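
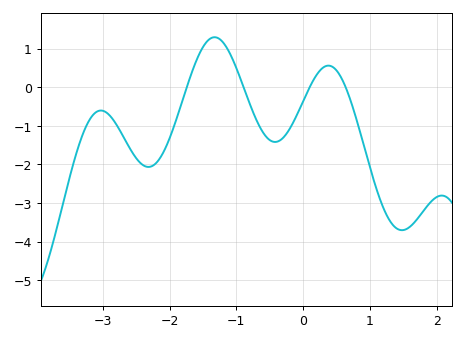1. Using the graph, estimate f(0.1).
0.009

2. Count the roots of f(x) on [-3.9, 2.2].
4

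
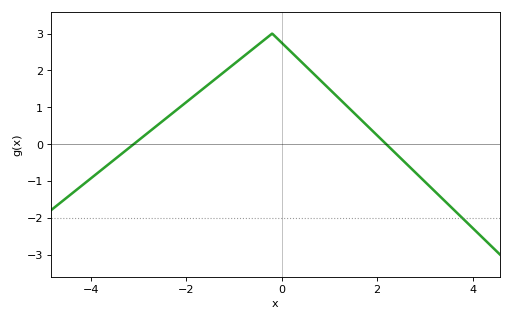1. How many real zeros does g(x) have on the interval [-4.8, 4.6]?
2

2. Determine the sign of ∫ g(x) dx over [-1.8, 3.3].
positive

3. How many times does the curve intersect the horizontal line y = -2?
1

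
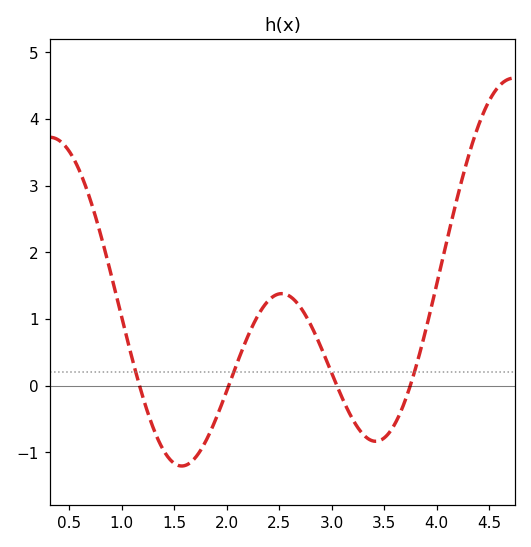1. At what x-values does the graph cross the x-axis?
1.2, 2, 3.1, 3.7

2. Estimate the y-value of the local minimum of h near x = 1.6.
-1.2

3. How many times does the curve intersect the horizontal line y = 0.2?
4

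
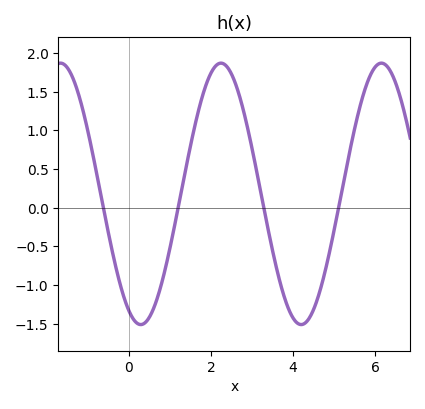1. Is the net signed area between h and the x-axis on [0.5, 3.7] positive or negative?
positive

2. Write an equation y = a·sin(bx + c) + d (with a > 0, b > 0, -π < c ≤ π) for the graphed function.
y = 1.69sin(1.6x - 2) + 0.18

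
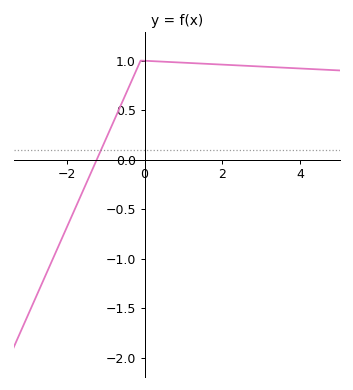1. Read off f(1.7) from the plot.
0.965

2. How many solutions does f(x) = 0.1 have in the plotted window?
1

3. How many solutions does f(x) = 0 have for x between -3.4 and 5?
1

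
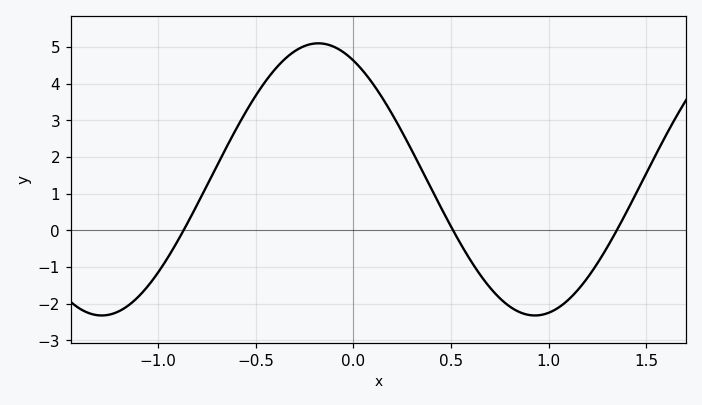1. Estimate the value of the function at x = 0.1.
4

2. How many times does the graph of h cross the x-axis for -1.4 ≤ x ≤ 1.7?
3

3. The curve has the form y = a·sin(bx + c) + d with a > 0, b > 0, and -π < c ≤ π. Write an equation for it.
y = 3.71sin(2.83x + 2.08) + 1.39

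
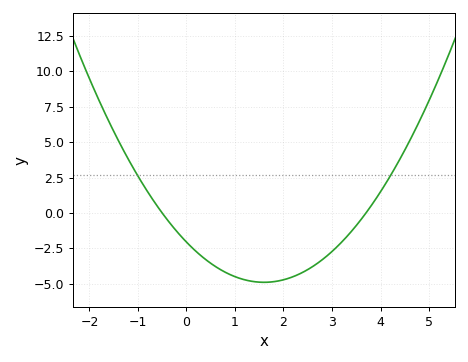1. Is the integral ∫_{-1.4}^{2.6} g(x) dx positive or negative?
negative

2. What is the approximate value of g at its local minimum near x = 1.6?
-4.8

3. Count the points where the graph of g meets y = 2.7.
2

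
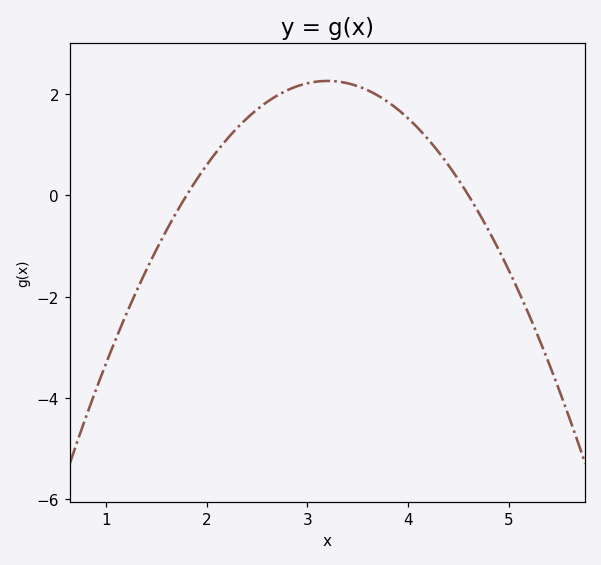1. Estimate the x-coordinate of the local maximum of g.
3.2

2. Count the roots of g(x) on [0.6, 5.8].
2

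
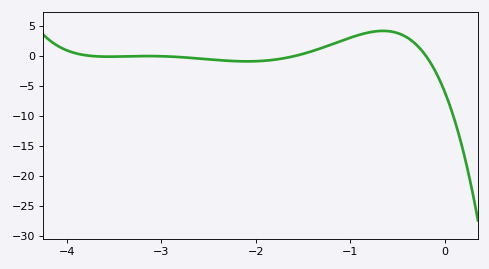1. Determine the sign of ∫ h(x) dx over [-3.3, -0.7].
positive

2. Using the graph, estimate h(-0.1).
-2.61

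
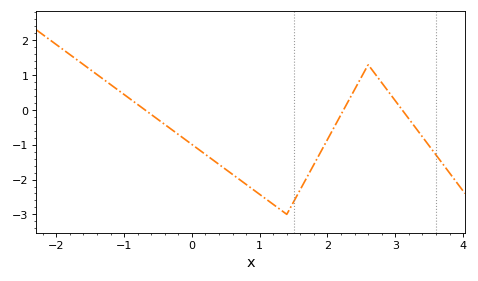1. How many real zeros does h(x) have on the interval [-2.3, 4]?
3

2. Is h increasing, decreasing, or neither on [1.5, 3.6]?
neither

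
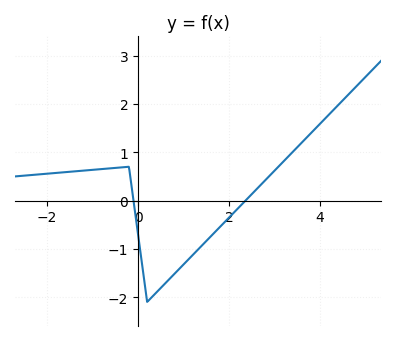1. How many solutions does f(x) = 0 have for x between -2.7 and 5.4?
2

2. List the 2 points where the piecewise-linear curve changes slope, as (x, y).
(-0.2, 0.7); (0.2, -2.1)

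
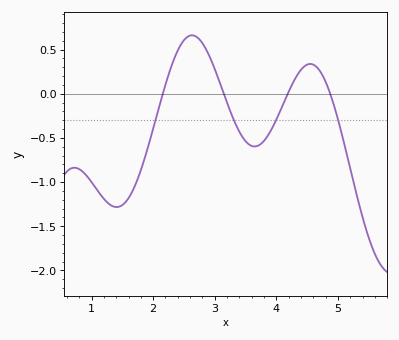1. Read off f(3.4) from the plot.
-0.45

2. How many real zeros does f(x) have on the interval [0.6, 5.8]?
4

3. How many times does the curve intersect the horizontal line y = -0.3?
4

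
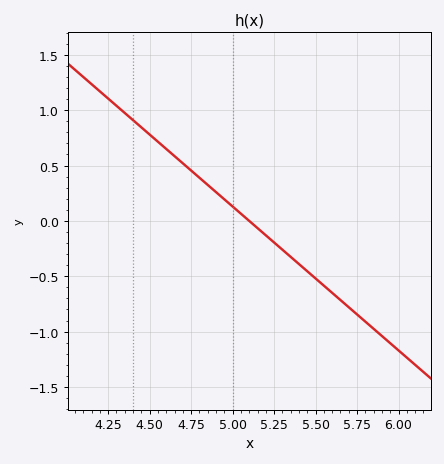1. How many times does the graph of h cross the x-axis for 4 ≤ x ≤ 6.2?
1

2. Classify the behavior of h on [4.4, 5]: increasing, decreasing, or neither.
decreasing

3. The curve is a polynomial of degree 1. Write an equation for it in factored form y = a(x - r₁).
y = -1.3(x - 5.1)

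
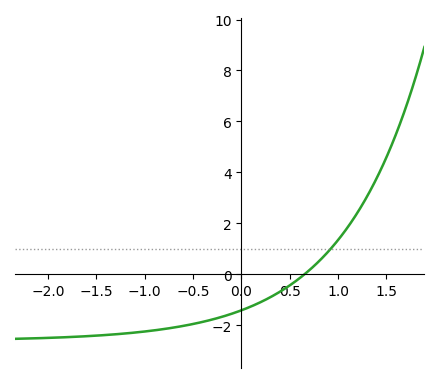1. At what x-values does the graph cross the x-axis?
0.7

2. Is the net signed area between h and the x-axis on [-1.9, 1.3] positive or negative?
negative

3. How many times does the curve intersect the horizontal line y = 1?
1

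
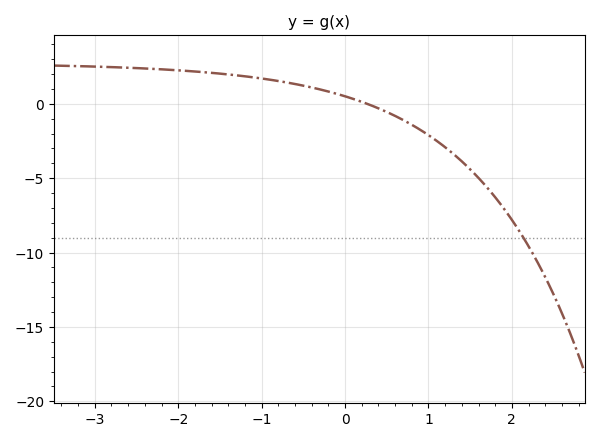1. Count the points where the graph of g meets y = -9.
1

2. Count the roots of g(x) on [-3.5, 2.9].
1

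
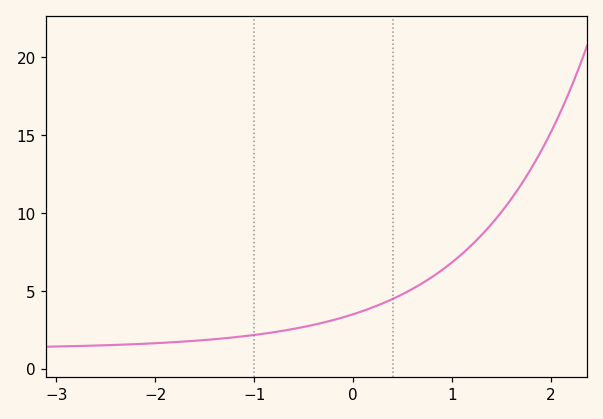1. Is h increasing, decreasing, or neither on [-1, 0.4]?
increasing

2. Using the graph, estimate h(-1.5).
1.84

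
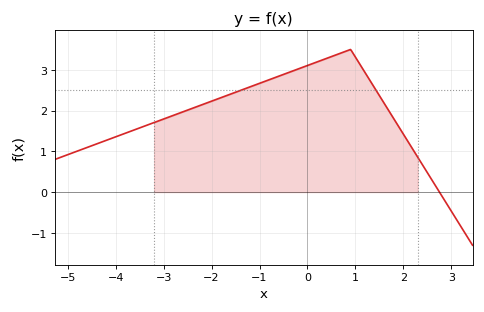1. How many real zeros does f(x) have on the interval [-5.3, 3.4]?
1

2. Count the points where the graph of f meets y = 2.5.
2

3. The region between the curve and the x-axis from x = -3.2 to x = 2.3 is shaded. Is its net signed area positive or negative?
positive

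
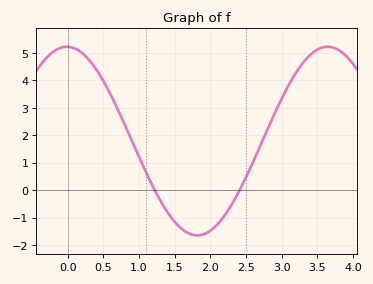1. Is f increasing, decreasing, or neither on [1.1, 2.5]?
neither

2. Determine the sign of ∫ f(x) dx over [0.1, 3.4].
positive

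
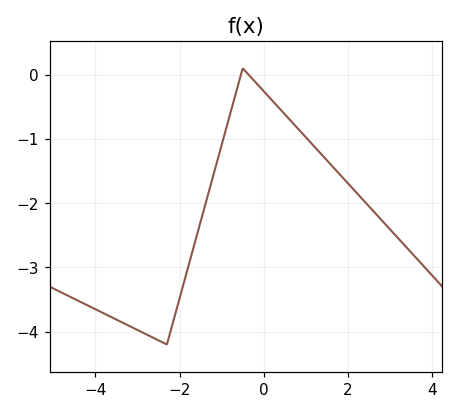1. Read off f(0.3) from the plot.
-0.5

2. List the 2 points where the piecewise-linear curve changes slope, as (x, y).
(-2.3, -4.2); (-0.5, 0.1)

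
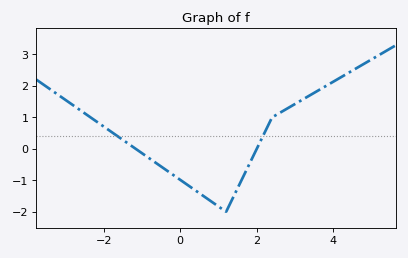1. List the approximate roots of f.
-1.16, 2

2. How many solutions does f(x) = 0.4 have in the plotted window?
2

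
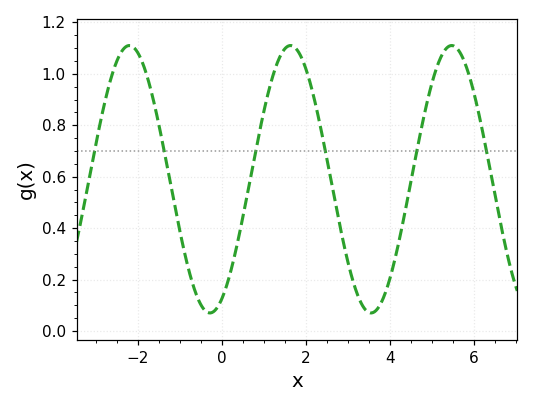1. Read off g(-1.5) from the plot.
0.806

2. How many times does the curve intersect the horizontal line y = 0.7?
6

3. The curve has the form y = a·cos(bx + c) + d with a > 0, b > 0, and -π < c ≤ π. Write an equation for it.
y = 0.52cos(1.64x - 2.68) + 0.59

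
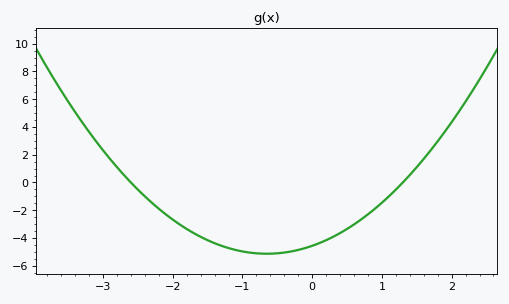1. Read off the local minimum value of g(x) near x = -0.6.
-5.2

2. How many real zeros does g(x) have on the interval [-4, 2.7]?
2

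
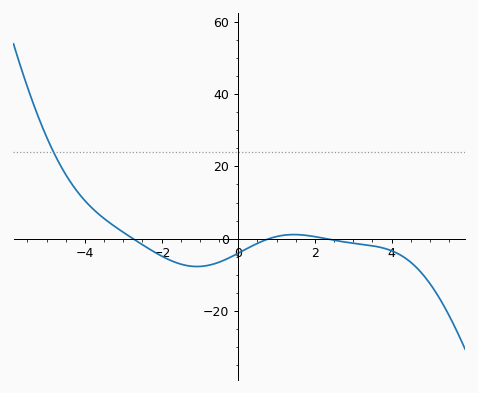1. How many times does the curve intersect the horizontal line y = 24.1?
1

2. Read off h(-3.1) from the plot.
2.49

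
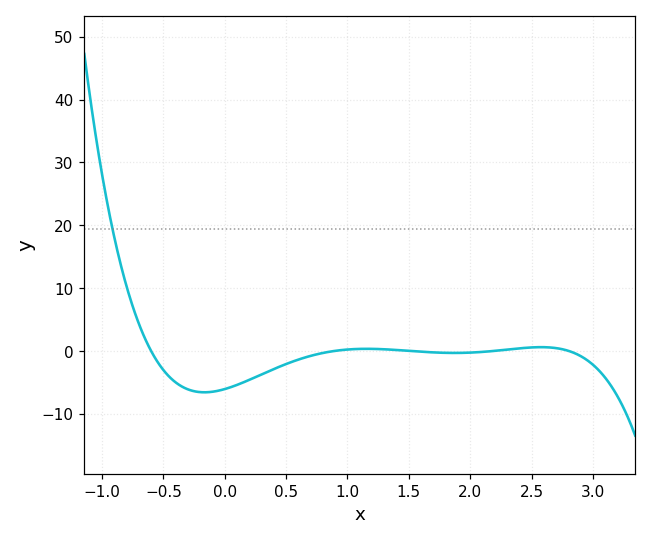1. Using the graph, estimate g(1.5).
0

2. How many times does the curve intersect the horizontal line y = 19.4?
1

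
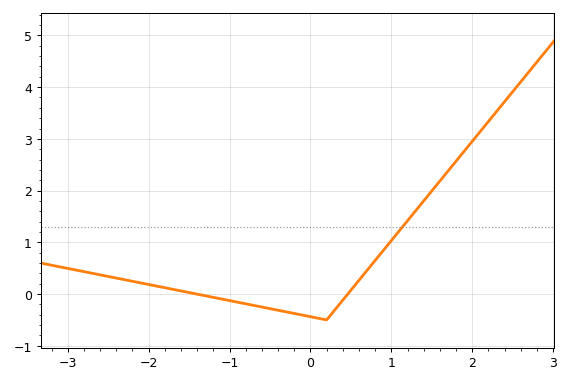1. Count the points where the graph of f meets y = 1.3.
1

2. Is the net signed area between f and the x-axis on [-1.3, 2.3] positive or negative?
positive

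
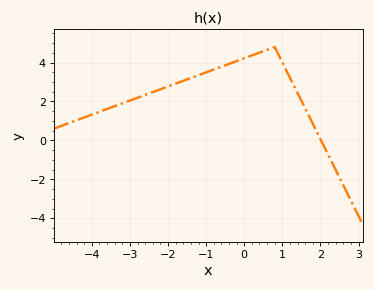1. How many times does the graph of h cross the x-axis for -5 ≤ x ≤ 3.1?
1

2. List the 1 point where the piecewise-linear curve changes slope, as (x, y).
(0.8, 4.8)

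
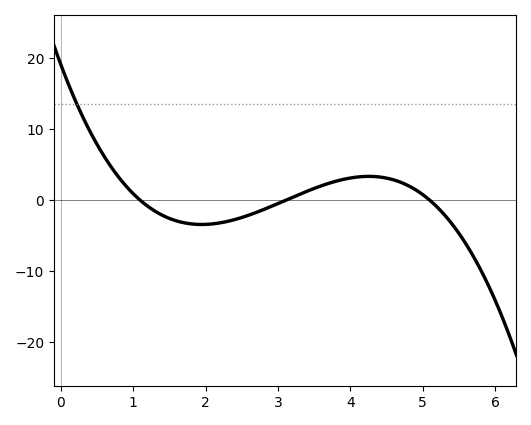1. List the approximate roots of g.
1.1, 3.1, 5.1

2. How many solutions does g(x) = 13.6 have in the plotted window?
1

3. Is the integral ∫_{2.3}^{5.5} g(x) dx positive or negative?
positive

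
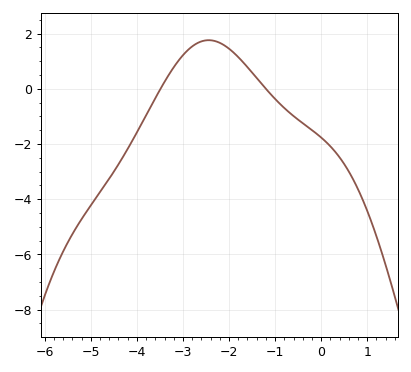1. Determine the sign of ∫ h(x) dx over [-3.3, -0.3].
positive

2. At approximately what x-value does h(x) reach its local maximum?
-2.4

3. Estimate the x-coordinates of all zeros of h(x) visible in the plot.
-3.4, -1.2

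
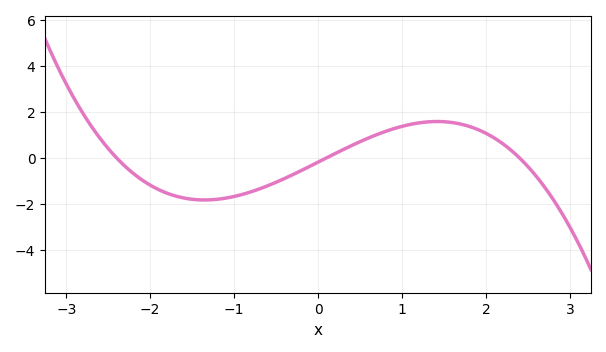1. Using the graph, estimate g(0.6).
0.864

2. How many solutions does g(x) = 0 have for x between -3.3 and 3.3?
3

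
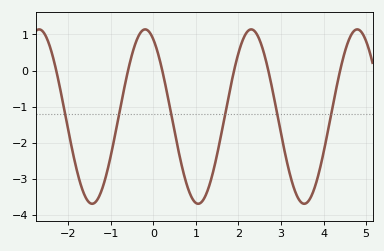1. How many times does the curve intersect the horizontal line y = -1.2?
6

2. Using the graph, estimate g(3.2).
-2.8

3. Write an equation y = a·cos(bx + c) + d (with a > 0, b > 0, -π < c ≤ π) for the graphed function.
y = 2.41cos(2.5x + 0.49) - 1.27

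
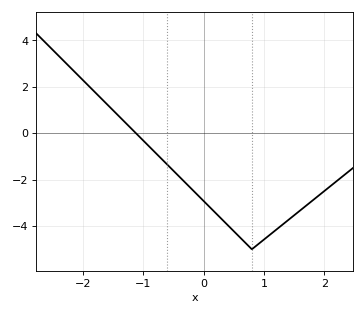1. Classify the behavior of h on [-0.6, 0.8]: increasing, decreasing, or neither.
decreasing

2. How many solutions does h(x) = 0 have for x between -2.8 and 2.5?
1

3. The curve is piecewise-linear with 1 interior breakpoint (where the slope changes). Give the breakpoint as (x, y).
(0.8, -5)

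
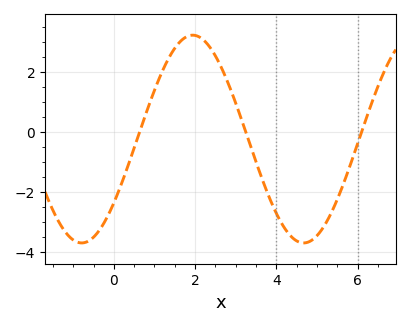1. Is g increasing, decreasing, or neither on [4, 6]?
neither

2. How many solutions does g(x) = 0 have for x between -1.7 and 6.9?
3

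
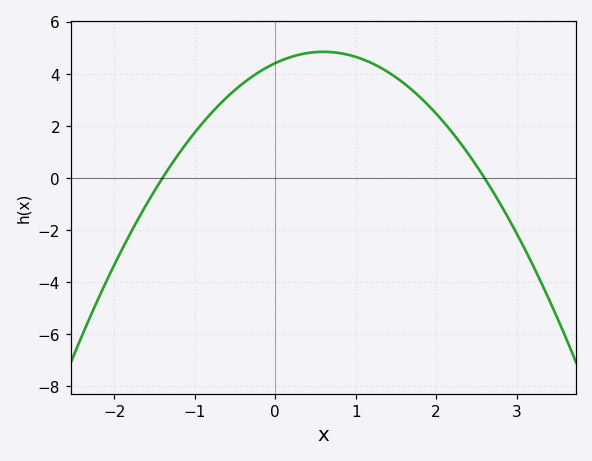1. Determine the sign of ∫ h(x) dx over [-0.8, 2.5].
positive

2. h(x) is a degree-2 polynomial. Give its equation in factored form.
y = -1.21(x + 1.4)(x - 2.6)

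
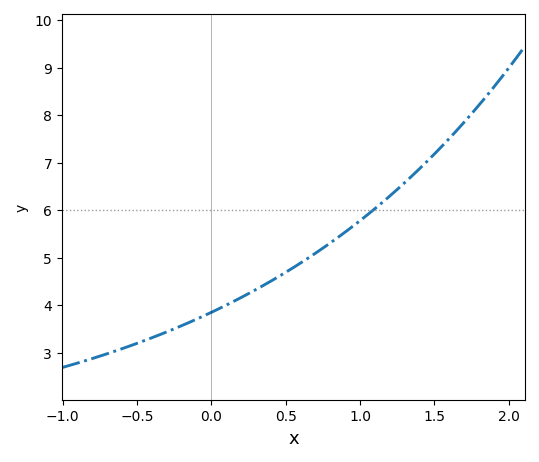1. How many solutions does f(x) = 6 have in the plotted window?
1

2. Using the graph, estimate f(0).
3.8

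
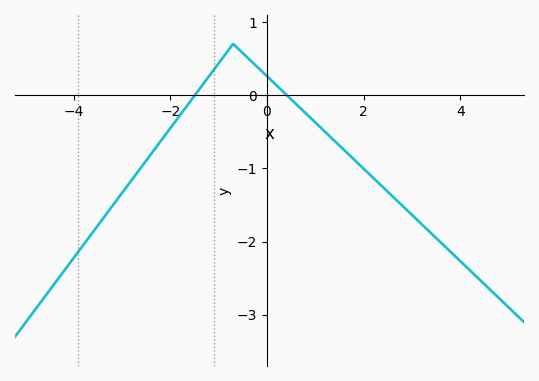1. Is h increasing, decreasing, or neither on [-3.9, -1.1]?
increasing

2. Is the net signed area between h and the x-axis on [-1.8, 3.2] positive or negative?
negative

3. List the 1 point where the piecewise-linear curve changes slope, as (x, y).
(-0.7, 0.7)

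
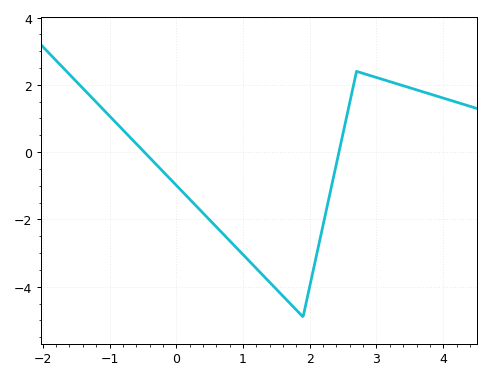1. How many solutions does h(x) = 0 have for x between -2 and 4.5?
2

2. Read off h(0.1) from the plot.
-1.2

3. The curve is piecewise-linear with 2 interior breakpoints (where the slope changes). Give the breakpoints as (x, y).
(1.9, -4.9); (2.7, 2.4)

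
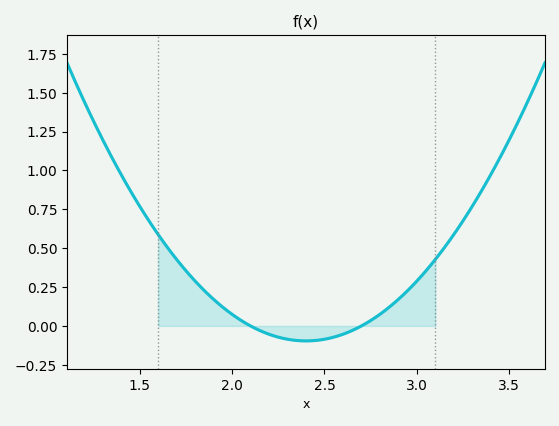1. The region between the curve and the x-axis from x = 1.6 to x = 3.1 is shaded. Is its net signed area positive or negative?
positive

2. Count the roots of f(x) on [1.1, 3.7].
2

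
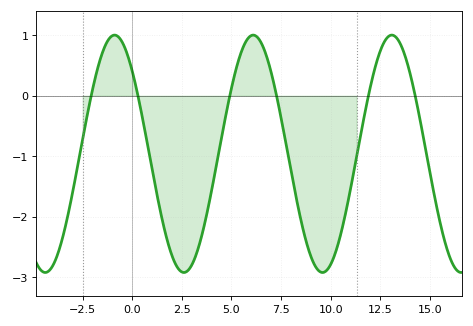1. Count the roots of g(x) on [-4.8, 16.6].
6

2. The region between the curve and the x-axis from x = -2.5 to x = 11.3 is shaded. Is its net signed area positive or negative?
negative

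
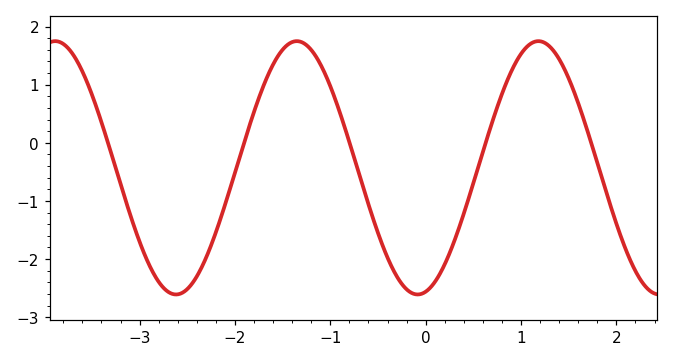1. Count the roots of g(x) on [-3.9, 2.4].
5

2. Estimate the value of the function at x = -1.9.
0.024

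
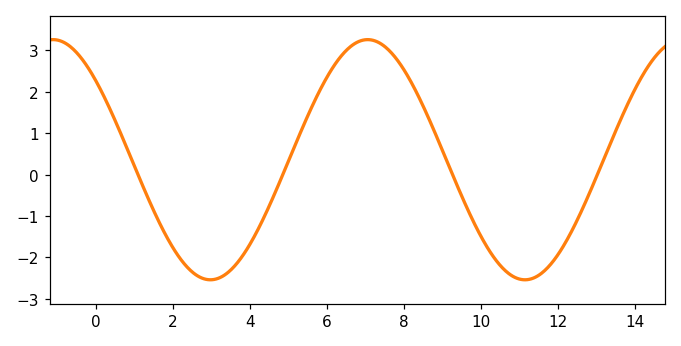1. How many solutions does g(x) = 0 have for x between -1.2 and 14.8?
4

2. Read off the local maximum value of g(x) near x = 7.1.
3.3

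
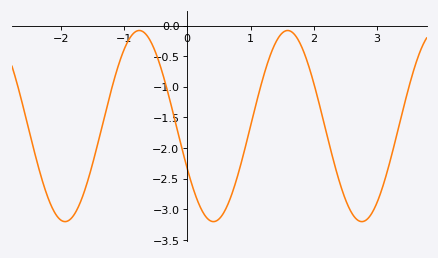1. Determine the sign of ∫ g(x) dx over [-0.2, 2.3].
negative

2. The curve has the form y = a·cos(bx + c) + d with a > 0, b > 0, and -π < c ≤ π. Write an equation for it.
y = 1.56cos(2.68x + 2.03) - 1.64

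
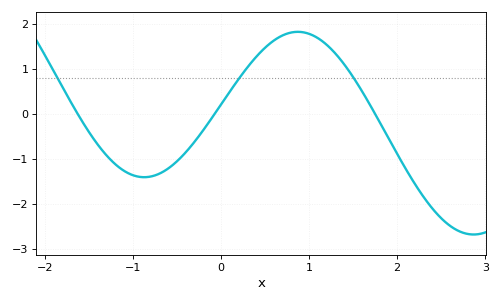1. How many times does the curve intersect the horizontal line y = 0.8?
3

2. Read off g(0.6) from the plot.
1.62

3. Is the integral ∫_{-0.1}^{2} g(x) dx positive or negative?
positive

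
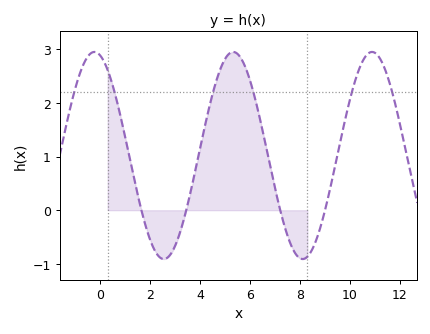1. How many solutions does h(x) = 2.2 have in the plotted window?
6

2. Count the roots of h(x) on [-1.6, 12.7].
4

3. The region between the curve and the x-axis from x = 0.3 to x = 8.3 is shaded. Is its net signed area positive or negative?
positive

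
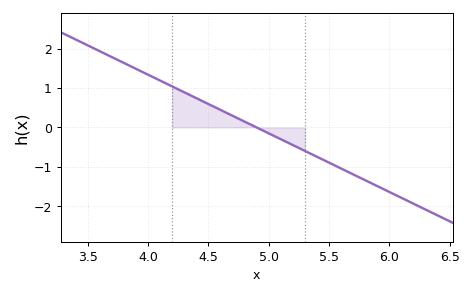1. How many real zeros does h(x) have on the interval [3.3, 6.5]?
1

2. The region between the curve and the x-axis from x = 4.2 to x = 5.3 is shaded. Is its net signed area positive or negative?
positive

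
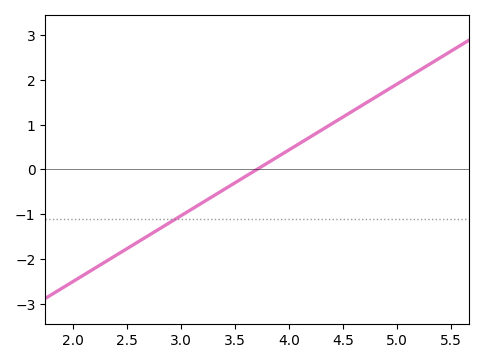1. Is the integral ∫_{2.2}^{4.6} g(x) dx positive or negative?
negative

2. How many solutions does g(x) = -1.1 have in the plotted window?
1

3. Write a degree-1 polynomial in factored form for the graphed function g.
y = 1.47(x - 3.7)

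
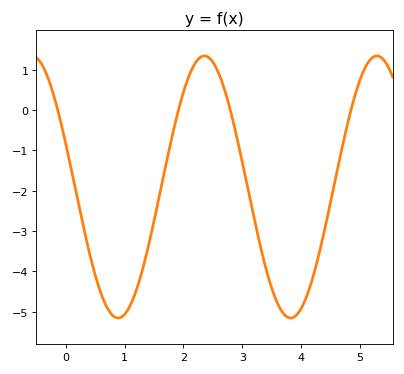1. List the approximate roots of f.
-0.1, 1.9, 2.8, 4.9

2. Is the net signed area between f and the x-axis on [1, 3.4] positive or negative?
negative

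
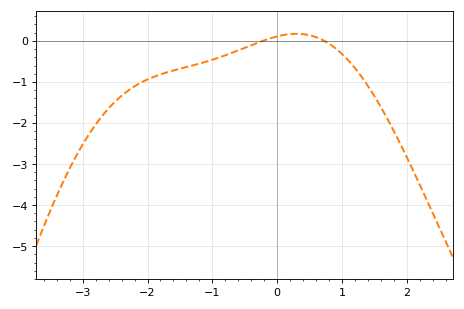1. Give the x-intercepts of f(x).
-0.226, 0.726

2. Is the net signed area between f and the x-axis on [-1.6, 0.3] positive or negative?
negative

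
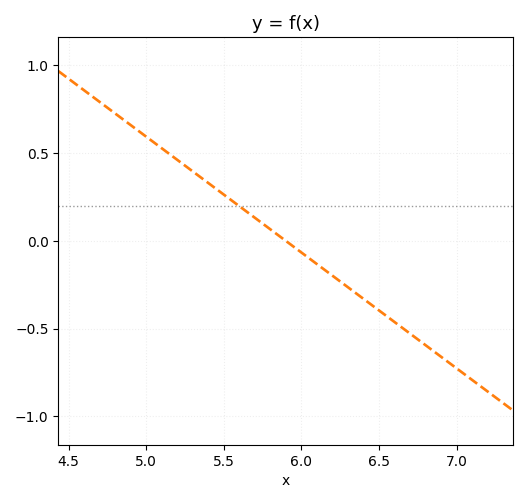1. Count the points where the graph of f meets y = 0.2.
1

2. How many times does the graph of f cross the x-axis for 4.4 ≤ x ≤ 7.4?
1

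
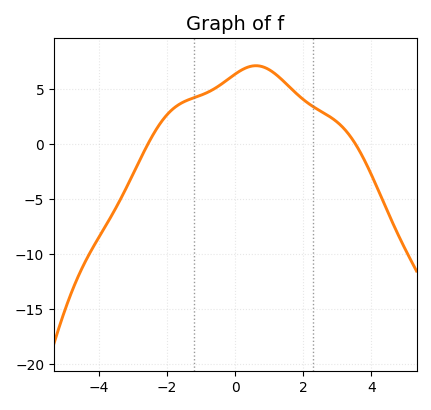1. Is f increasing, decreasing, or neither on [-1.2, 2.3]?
neither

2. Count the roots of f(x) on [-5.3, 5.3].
2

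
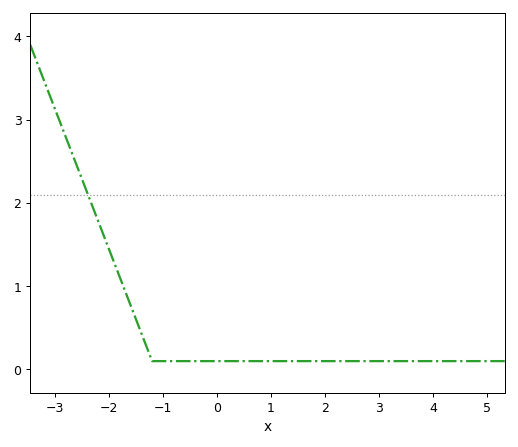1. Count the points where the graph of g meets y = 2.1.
1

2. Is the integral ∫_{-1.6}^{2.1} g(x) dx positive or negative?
positive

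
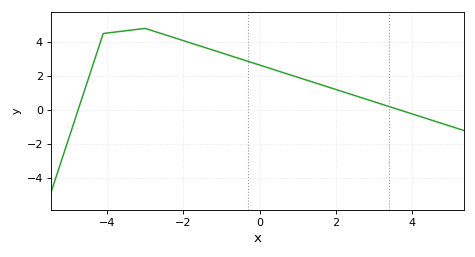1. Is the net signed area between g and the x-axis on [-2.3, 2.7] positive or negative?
positive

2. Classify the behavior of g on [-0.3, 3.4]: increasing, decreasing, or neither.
decreasing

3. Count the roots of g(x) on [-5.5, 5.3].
2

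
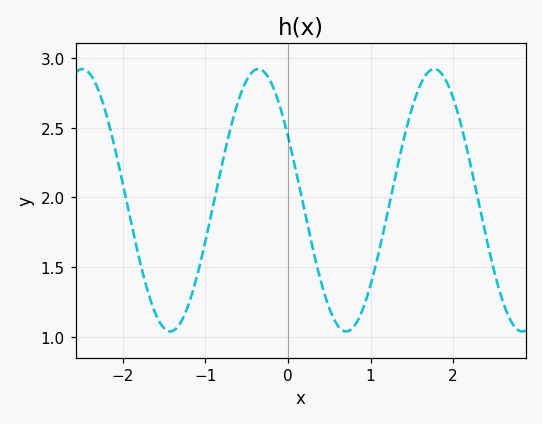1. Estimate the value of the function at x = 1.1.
1.6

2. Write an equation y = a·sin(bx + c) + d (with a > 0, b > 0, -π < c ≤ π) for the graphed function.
y = 0.94sin(3x + 2.6) + 1.98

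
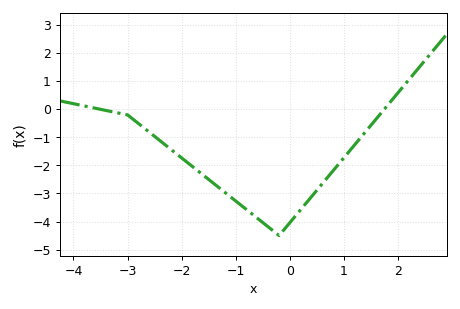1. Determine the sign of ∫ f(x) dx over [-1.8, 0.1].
negative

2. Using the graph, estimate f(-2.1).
-1.58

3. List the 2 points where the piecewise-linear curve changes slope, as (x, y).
(-3, -0.2); (-0.2, -4.5)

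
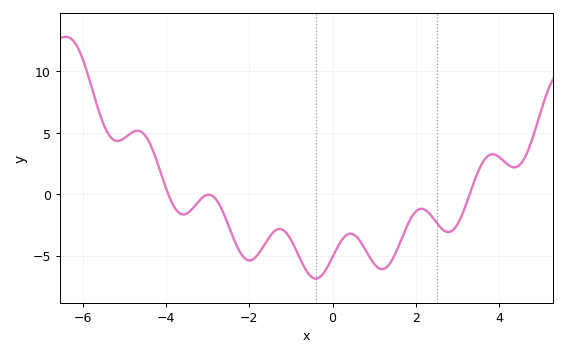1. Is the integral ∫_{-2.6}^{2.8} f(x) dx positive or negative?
negative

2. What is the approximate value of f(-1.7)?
-4.46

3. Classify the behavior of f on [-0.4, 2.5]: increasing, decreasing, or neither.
neither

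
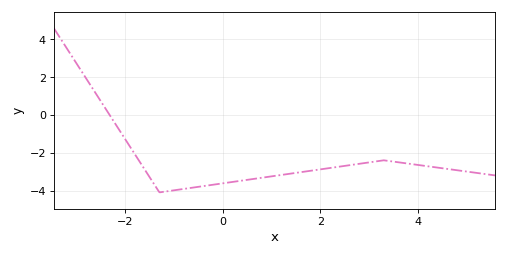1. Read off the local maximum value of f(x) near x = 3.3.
-2.4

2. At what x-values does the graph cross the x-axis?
-2.32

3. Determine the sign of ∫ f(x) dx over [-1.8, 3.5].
negative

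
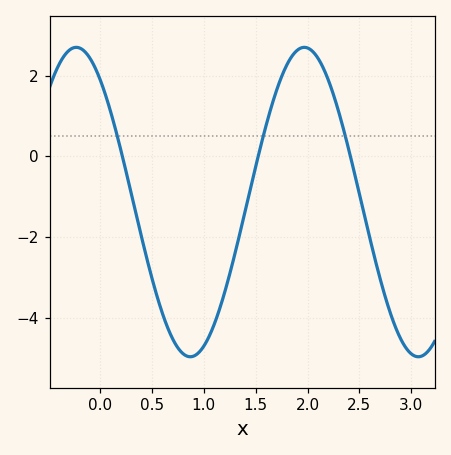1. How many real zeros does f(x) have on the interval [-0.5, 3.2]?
3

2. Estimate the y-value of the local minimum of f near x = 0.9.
-5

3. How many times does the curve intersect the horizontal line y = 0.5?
3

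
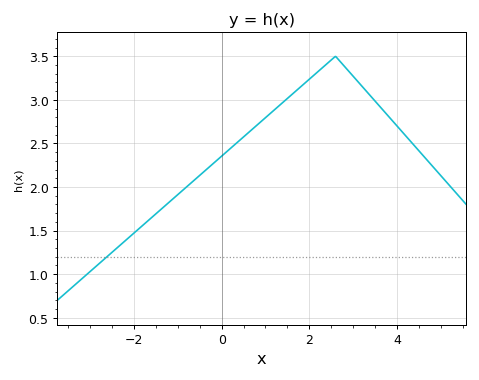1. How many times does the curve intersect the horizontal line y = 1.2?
1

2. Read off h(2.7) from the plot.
3.44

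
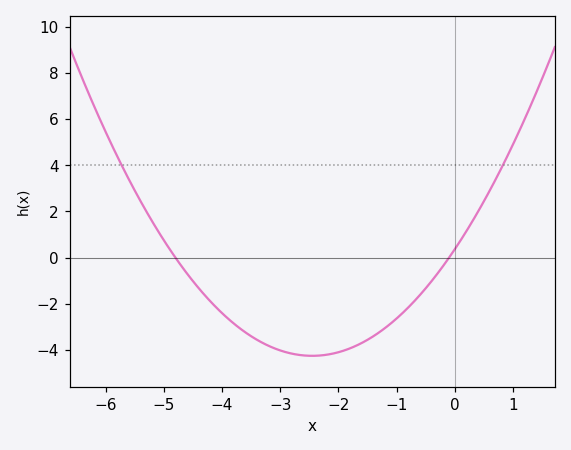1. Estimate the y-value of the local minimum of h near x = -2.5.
-4.2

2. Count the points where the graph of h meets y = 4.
2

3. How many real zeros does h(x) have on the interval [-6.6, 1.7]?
2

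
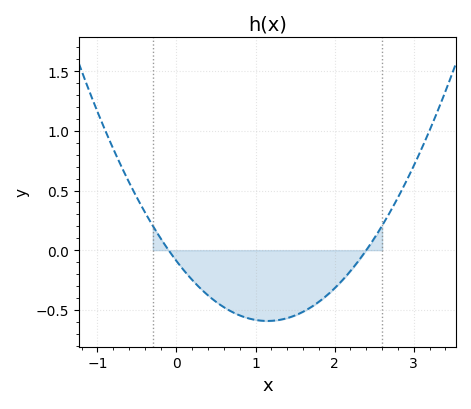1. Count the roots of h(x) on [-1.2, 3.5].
2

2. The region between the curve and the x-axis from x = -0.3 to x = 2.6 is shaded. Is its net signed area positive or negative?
negative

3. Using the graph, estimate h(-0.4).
0.319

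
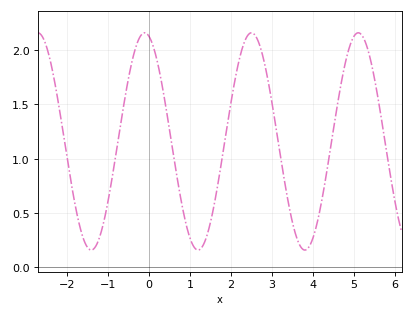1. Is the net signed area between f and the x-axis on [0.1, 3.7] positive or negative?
positive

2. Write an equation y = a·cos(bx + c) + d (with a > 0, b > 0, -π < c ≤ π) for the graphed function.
y = 1cos(2.4x + 0.27) + 1.16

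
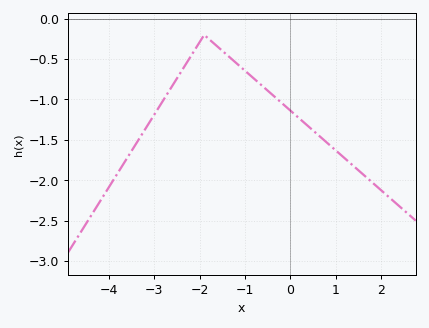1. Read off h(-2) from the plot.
-0.29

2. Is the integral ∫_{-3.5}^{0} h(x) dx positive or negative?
negative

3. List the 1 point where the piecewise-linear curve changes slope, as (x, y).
(-1.9, -0.2)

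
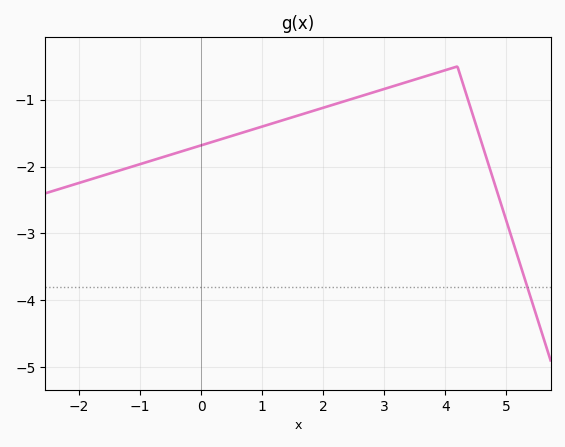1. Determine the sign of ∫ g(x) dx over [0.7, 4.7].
negative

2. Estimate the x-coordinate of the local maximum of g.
4.2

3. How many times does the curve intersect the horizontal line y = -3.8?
1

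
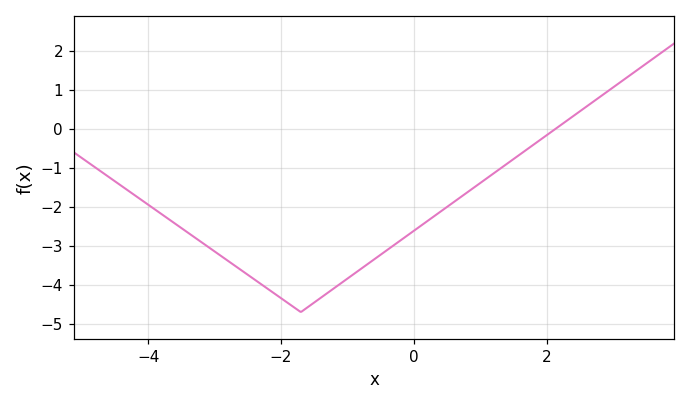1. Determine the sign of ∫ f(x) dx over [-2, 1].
negative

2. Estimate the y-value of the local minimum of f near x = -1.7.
-4.7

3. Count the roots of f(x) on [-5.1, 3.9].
1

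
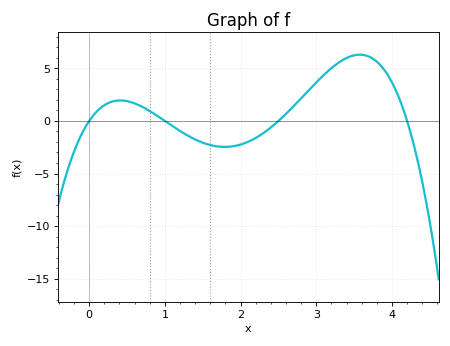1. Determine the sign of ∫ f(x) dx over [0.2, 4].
positive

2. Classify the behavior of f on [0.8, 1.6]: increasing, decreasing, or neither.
decreasing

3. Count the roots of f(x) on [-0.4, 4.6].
4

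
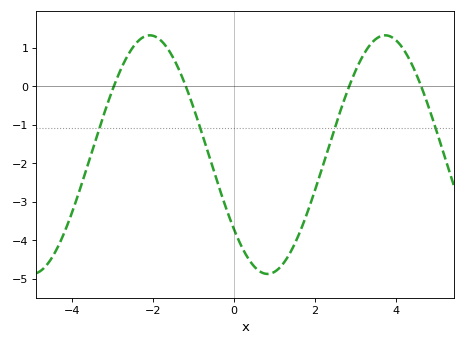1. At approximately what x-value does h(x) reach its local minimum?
0.832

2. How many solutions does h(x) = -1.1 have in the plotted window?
4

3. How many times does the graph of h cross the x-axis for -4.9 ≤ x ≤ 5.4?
4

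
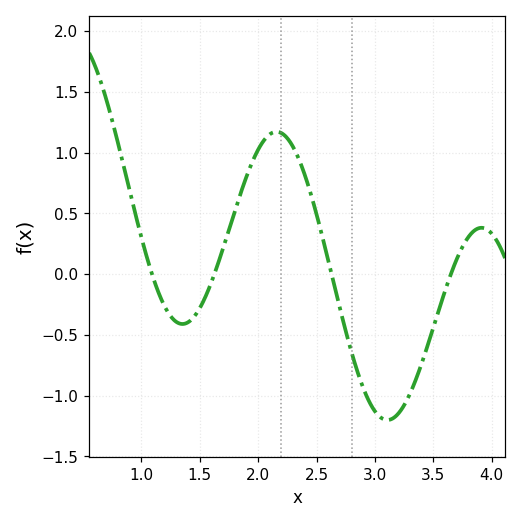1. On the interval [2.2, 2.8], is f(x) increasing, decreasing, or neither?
decreasing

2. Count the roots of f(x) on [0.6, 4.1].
4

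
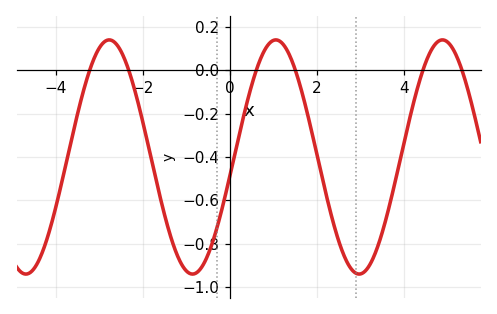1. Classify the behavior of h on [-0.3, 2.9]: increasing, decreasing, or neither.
neither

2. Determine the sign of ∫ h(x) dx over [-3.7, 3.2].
negative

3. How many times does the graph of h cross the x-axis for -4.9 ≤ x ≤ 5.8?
6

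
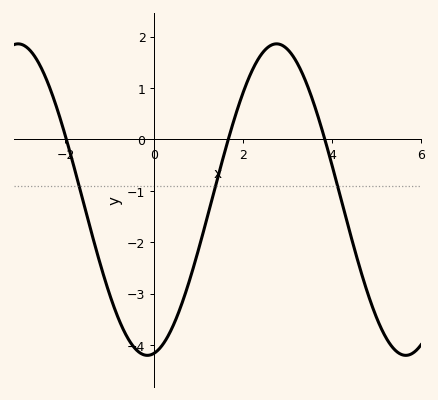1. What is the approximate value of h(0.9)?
-2.43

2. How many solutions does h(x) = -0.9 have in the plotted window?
3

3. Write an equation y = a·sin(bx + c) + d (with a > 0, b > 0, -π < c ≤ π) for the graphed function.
y = 3.03sin(1.08x - 1.4) - 1.17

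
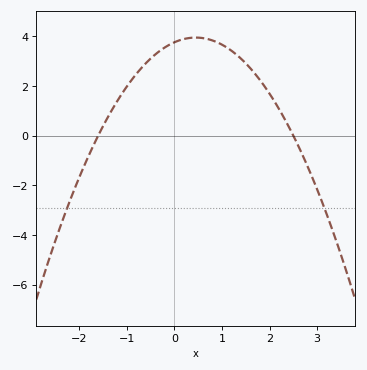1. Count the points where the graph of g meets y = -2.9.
2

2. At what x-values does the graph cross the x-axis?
-1.6, 2.5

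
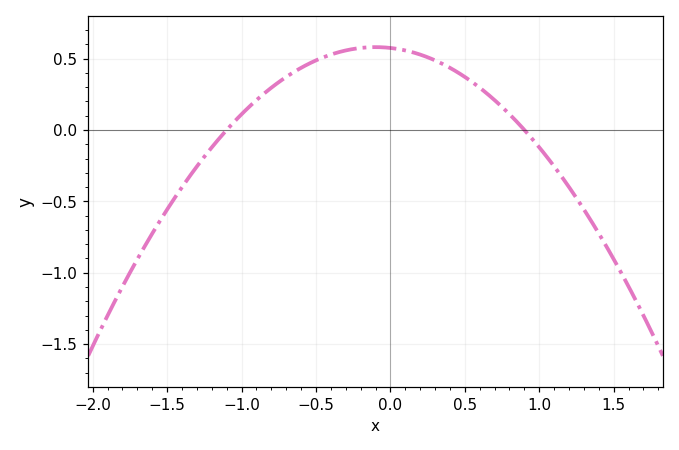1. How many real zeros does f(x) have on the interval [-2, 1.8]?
2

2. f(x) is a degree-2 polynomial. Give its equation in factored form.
y = -0.58(x + 1.1)(x - 0.9)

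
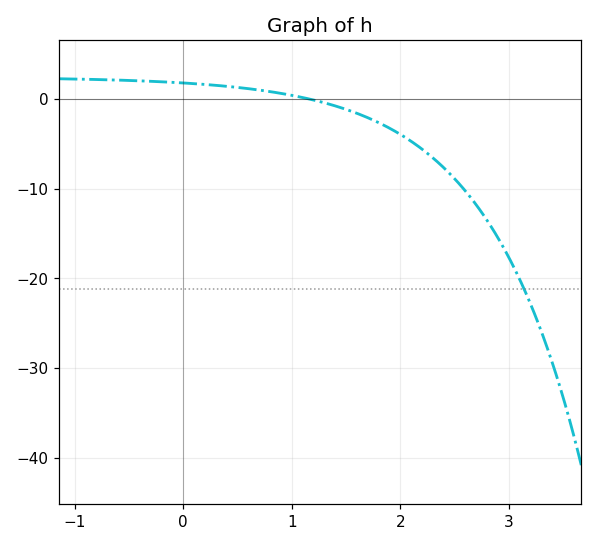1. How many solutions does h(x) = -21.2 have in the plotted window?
1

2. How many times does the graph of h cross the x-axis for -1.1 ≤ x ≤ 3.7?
1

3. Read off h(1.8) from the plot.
-3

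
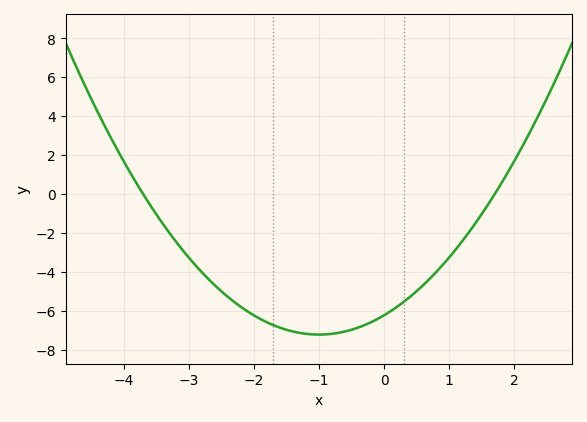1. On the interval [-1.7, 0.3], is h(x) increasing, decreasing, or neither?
neither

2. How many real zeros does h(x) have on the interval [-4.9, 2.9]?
2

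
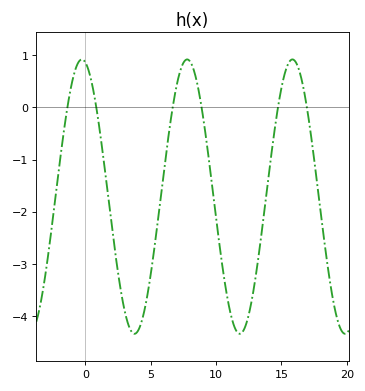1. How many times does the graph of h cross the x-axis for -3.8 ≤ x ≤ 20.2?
6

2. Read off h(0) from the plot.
0.863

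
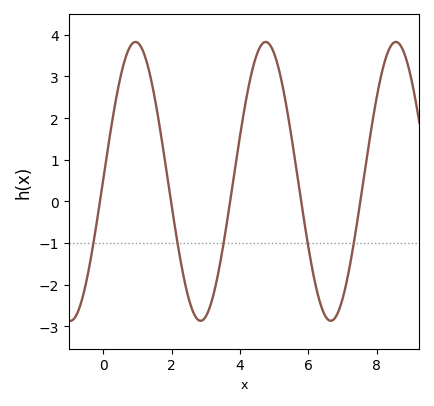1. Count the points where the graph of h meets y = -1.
5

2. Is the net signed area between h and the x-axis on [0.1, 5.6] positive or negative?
positive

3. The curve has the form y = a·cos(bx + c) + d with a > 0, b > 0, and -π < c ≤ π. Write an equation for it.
y = 3.35cos(1.6x - 1.6) + 0.48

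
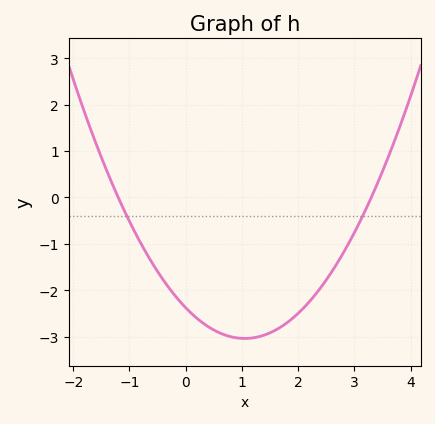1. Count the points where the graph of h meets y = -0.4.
2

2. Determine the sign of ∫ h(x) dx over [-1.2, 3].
negative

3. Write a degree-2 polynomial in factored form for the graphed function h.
y = 0.6(x + 1.2)(x - 3.3)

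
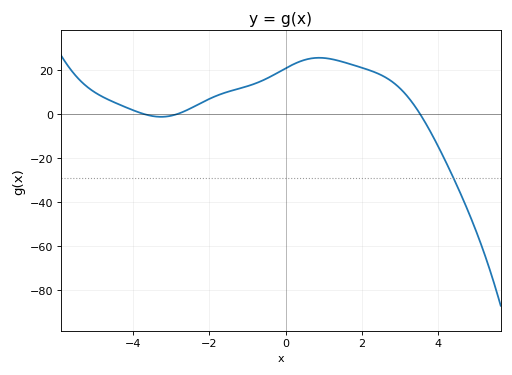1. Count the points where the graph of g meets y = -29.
1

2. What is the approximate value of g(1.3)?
24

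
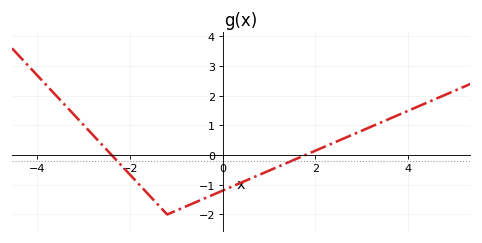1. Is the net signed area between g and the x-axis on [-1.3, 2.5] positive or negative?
negative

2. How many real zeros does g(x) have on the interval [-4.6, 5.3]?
2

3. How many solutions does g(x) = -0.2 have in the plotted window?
2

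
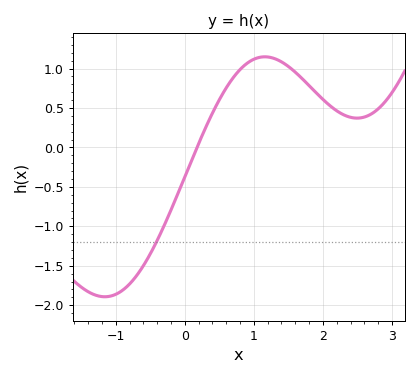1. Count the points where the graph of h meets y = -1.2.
1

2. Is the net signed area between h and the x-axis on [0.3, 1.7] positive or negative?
positive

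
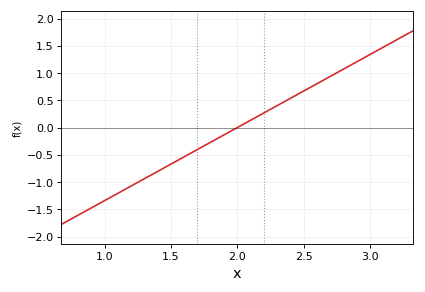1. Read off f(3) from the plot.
1.35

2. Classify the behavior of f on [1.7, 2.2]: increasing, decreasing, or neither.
increasing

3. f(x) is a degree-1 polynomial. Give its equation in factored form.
y = 1.34(x - 2)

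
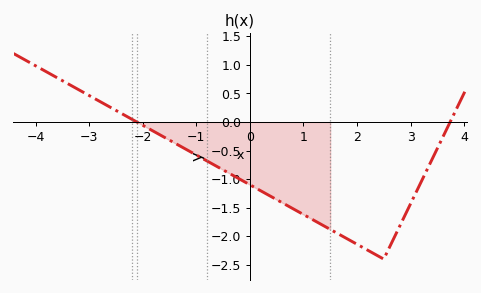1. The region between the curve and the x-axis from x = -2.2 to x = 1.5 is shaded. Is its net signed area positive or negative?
negative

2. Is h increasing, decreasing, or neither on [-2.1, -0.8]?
decreasing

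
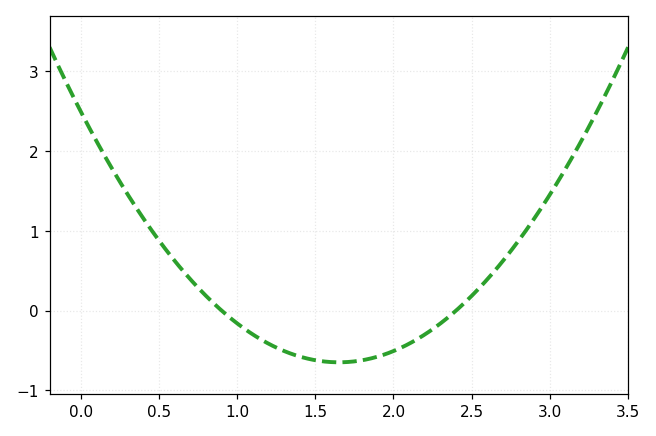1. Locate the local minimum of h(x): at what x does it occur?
1.65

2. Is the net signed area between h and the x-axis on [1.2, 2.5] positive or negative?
negative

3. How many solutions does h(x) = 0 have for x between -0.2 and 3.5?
2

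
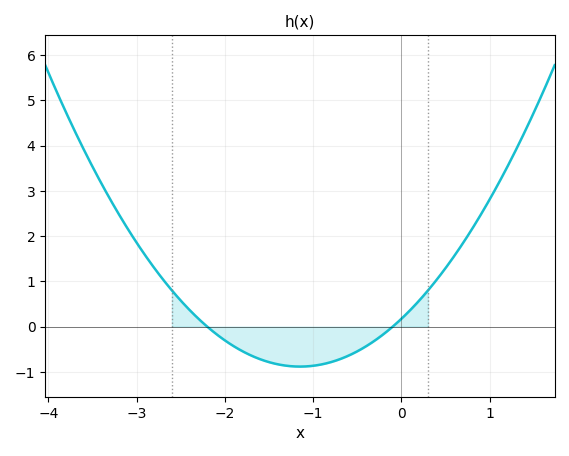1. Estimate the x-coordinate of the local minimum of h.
-1.1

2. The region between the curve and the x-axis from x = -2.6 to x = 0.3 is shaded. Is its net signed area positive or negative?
negative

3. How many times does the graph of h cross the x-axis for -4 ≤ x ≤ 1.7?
2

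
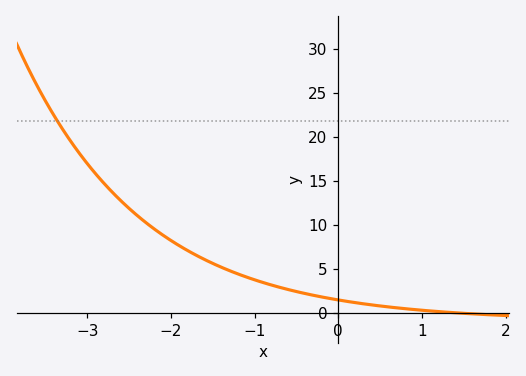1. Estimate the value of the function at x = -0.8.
3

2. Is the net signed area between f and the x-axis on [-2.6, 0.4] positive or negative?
positive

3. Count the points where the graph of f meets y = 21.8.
1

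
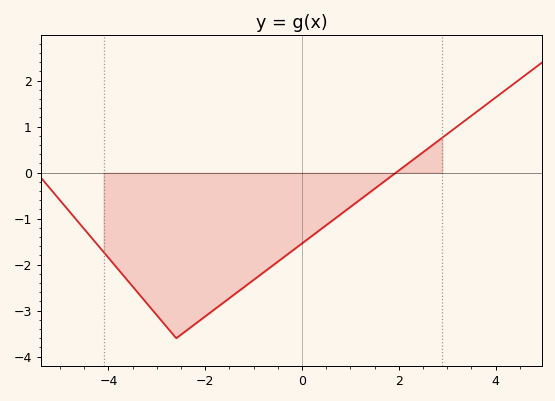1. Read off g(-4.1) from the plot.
-1.7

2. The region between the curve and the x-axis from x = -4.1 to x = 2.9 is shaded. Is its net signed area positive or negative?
negative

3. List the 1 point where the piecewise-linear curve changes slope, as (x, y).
(-2.6, -3.6)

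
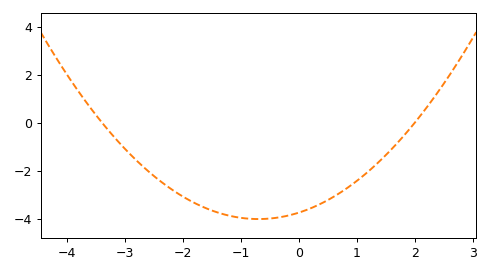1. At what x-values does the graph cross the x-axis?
-3.4, 2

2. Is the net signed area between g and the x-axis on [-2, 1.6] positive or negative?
negative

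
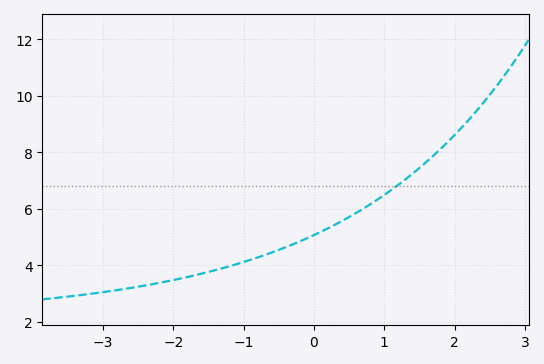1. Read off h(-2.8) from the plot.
3.2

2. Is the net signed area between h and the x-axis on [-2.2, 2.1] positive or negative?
positive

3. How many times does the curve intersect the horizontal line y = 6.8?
1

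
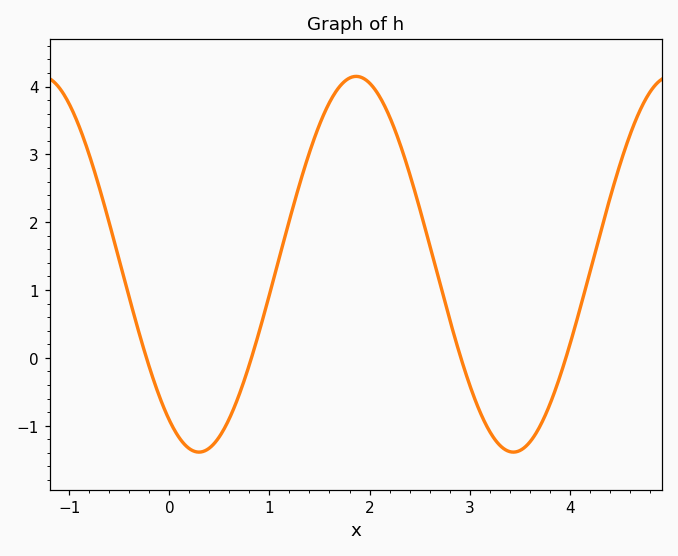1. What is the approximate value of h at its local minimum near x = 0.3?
-1.39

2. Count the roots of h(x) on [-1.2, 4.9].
4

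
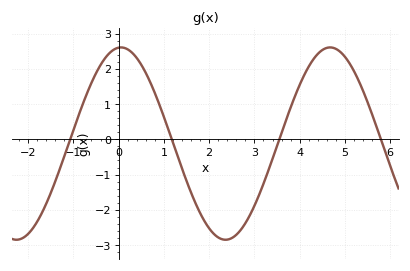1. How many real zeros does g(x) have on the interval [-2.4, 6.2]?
4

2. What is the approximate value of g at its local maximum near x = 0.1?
2.61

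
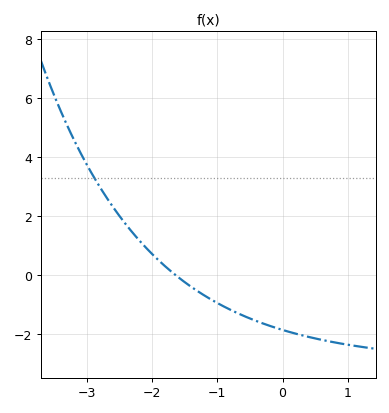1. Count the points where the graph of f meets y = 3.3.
1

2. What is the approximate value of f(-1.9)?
0.6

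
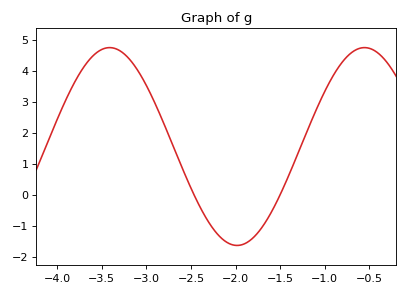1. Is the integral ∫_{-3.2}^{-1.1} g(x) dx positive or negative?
positive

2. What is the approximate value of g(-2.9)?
2.93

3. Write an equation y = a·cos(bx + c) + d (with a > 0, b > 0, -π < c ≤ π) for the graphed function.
y = 3.19cos(2.2x + 1.22) + 1.55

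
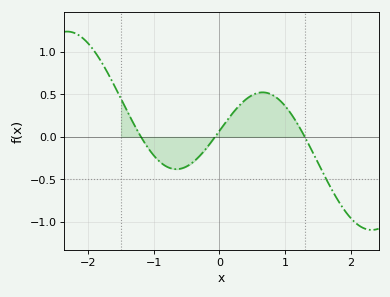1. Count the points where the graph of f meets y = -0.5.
1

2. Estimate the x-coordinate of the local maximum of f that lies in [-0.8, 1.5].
0.7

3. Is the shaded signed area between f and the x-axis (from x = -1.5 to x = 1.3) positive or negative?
positive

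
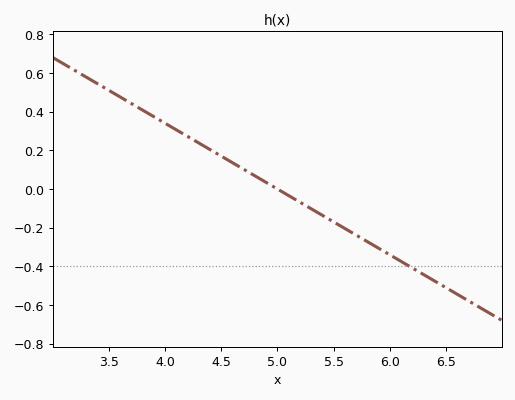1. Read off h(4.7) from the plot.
0.1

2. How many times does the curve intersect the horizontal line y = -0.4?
1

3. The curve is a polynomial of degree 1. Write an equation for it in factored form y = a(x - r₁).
y = -0.34(x - 5)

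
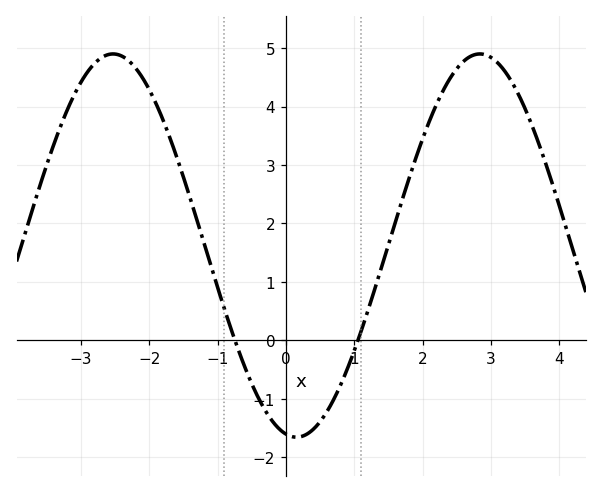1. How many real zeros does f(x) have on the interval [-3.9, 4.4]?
2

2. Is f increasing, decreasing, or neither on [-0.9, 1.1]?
neither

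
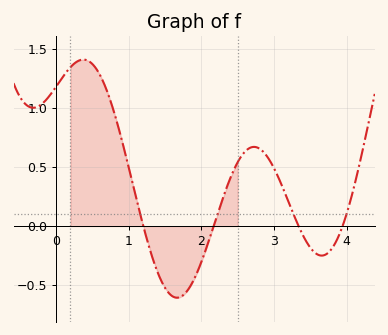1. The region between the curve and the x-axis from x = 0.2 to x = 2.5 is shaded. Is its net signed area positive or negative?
positive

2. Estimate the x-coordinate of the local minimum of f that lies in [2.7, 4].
3.65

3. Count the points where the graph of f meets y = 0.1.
4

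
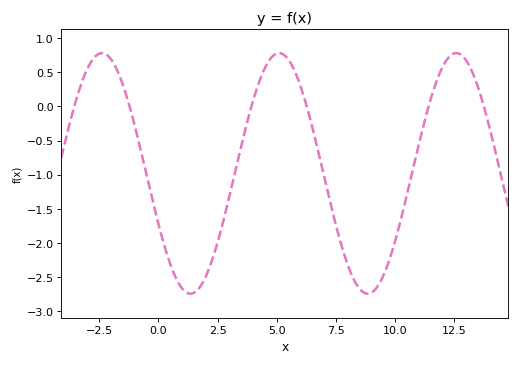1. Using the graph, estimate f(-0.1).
-1.58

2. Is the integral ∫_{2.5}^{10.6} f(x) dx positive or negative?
negative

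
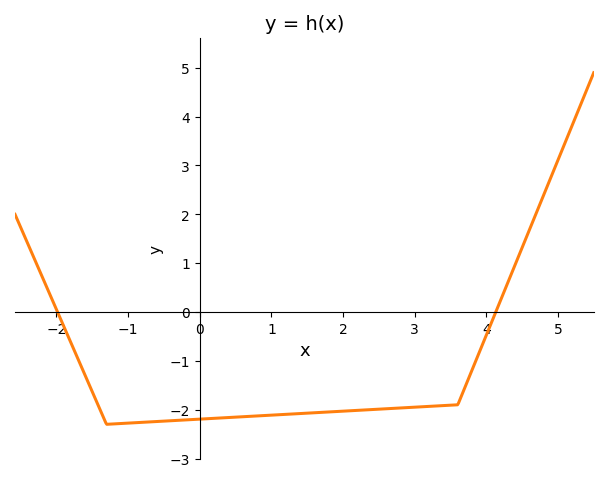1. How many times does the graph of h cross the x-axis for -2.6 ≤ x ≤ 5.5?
2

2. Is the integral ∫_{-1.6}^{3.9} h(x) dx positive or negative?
negative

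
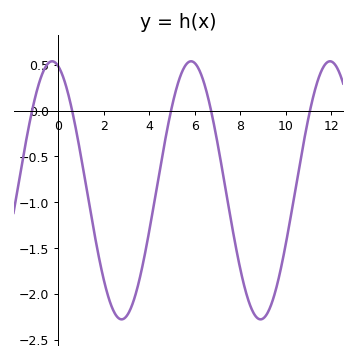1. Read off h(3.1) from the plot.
-2.21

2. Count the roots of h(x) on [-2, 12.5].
5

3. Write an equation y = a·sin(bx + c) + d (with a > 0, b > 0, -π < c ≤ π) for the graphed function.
y = 1.41sin(1.03x + 1.84) - 0.87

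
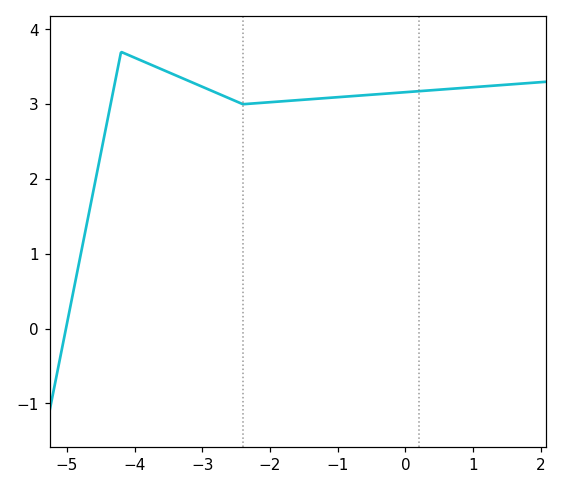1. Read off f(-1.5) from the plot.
3.1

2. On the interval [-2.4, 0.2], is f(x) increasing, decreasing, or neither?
increasing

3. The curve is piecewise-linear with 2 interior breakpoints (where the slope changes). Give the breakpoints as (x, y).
(-4.2, 3.7); (-2.4, 3)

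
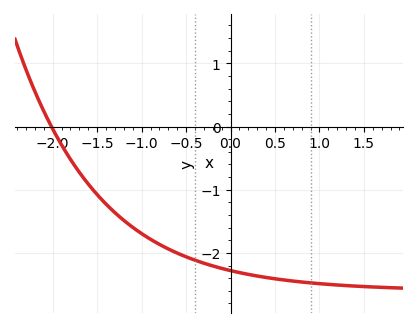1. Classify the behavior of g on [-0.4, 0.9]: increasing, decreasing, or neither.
decreasing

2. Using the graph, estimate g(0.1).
-2.3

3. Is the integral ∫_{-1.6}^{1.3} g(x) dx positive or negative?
negative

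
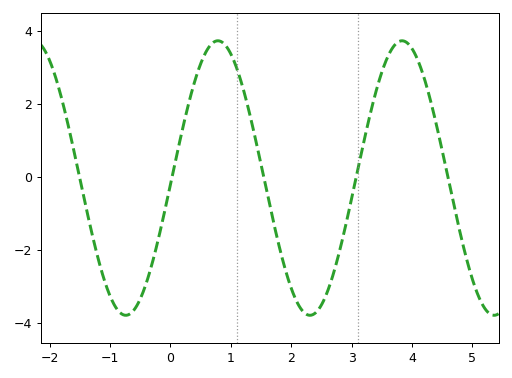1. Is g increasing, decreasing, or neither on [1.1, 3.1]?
neither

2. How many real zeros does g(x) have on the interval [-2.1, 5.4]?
5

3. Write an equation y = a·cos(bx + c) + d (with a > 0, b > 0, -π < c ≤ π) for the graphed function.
y = 3.76cos(2.1x - 1.6) - 0.04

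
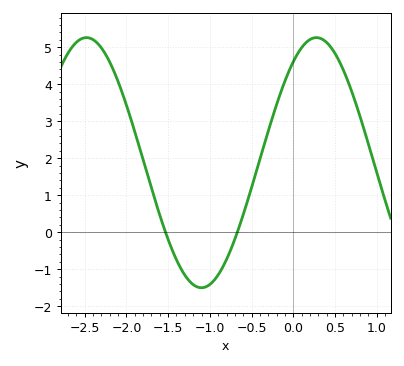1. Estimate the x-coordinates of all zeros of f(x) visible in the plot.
-1.5, -0.7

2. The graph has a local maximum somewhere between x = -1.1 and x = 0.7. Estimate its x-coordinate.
0.3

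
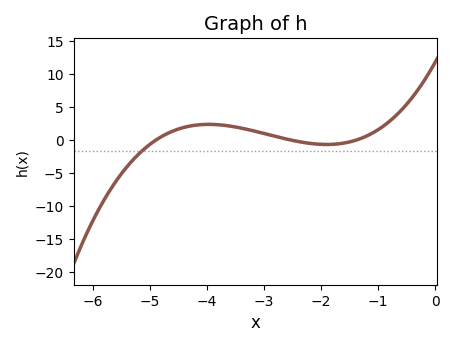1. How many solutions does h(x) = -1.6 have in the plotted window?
1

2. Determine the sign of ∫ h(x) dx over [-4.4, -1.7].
positive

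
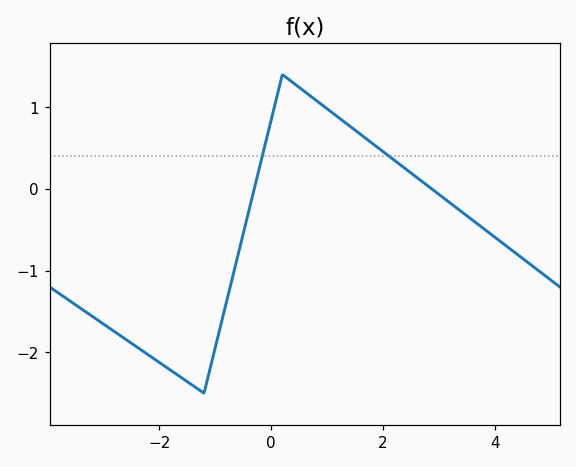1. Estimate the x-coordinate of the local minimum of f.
-1.2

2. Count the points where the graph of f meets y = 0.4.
2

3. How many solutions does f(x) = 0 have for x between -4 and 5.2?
2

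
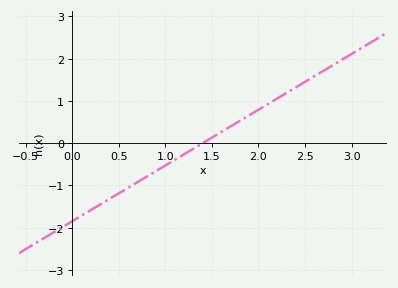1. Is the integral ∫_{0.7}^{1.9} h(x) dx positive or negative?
negative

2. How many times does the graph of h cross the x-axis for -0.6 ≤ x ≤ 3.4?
1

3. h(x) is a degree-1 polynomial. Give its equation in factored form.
y = 1.32(x - 1.4)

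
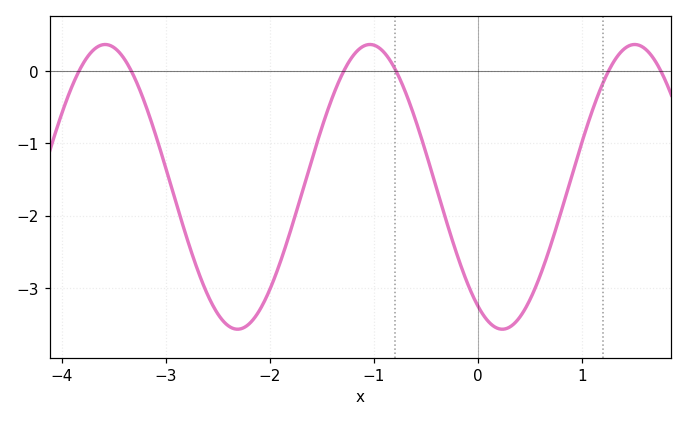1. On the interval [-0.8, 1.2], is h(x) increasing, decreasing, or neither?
neither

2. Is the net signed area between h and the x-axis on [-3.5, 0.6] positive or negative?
negative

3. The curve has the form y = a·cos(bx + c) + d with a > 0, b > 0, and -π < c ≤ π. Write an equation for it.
y = 1.97cos(2.5x + 2.6) - 1.6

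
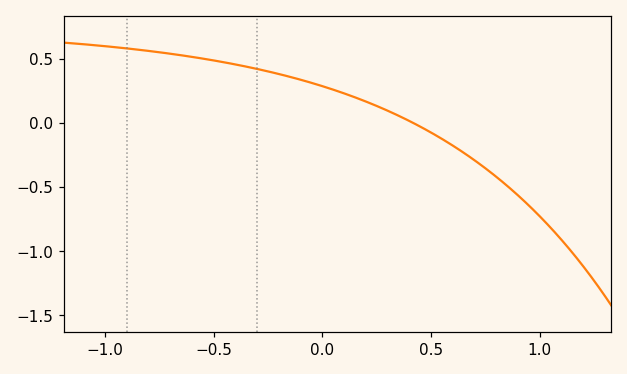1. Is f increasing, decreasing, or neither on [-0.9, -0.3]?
decreasing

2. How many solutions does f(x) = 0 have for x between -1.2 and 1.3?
1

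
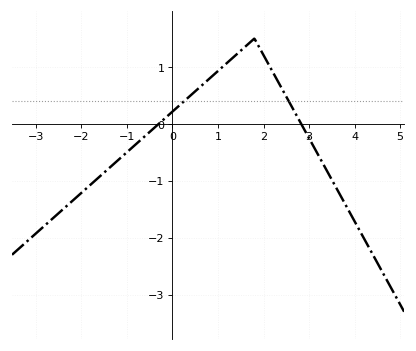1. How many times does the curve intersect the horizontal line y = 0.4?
2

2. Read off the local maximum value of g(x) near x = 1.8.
1.5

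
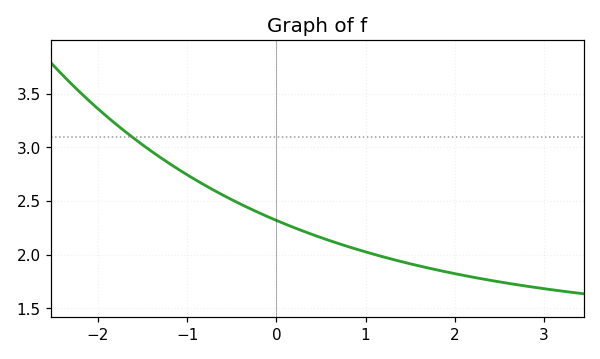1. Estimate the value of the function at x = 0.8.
2.1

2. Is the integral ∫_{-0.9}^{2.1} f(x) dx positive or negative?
positive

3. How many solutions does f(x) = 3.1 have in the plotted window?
1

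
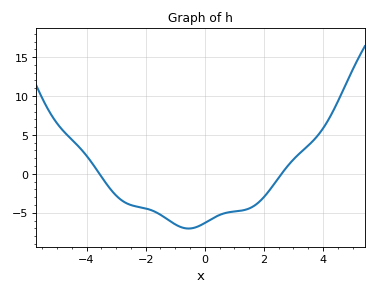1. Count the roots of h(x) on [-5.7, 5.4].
2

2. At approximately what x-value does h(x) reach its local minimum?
-0.55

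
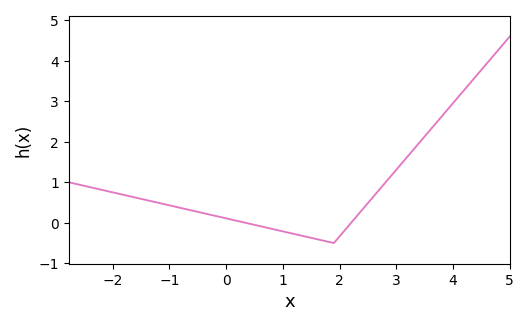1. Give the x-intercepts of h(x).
0.341, 2.2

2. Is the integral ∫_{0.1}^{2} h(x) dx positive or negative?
negative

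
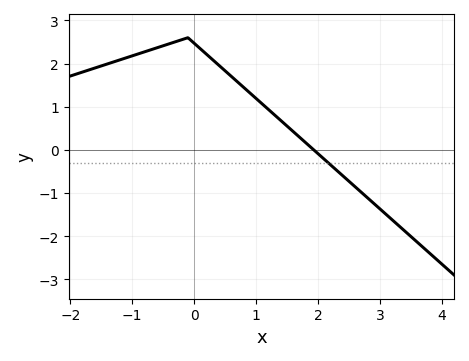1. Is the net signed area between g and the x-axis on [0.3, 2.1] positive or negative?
positive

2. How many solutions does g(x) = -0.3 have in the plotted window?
1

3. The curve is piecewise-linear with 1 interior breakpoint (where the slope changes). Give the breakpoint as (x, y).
(-0.1, 2.6)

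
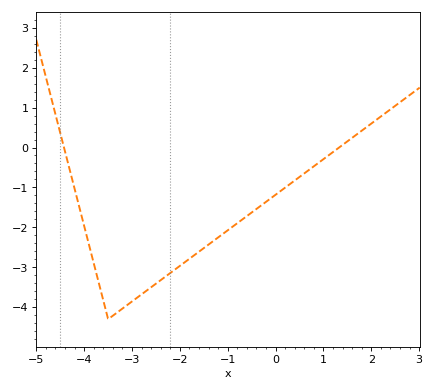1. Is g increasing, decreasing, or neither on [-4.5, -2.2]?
neither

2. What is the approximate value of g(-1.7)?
-2.7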